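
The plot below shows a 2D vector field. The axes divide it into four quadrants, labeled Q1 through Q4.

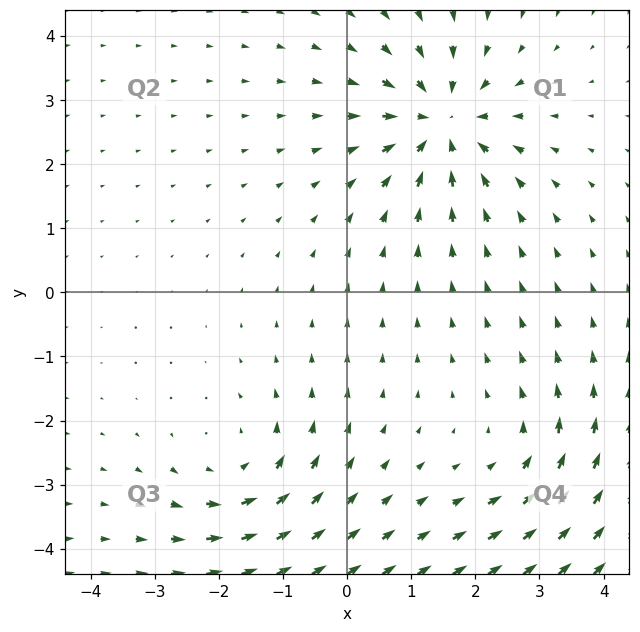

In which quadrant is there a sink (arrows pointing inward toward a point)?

The sink sits at approximately (1.5, 2.6), which lies in quadrant Q1. The divergence there is about -5, negative as expected for a sink.

Q1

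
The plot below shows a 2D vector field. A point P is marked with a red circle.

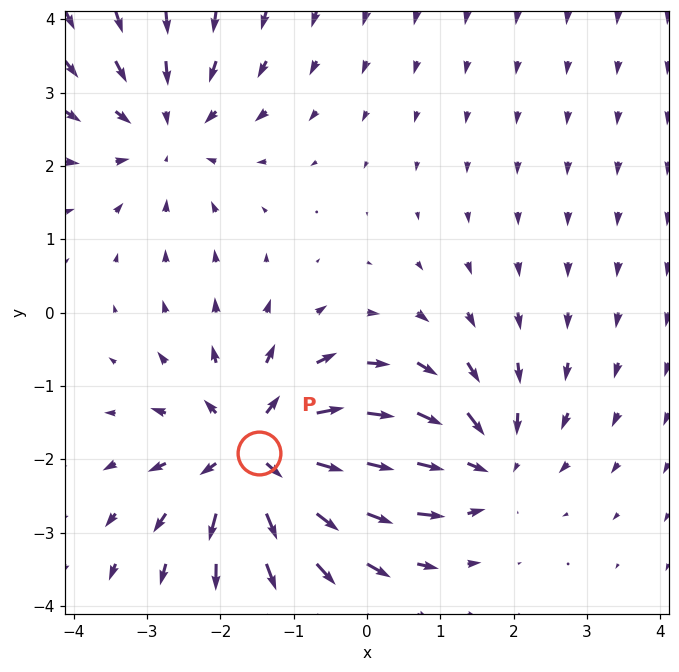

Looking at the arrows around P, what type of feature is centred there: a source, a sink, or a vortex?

At P (-1.5, -1.9) the arrows spread outward. Divergence about +6, curl ≈0 — positive divergence with near-zero curl is a source.

source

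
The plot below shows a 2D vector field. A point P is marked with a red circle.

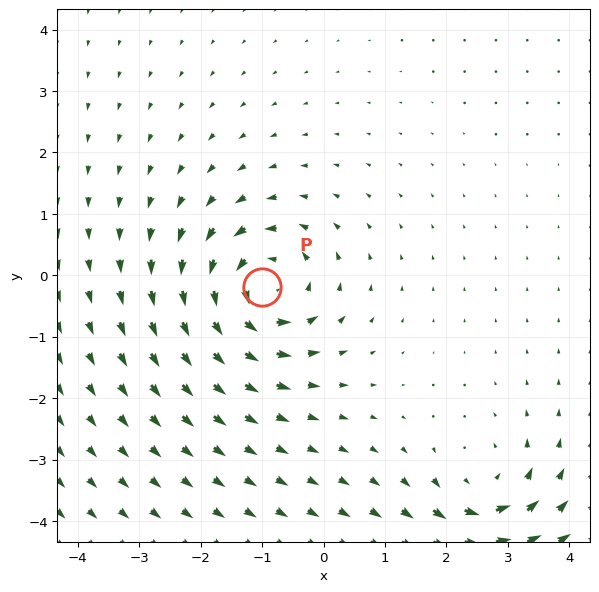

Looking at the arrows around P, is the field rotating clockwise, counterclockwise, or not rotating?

Near P at (-1.0, -0.2) the arrows circulate counterclockwise. The curl (z-component) there is about +6; positive curl means counterclockwise rotation.

counterclockwise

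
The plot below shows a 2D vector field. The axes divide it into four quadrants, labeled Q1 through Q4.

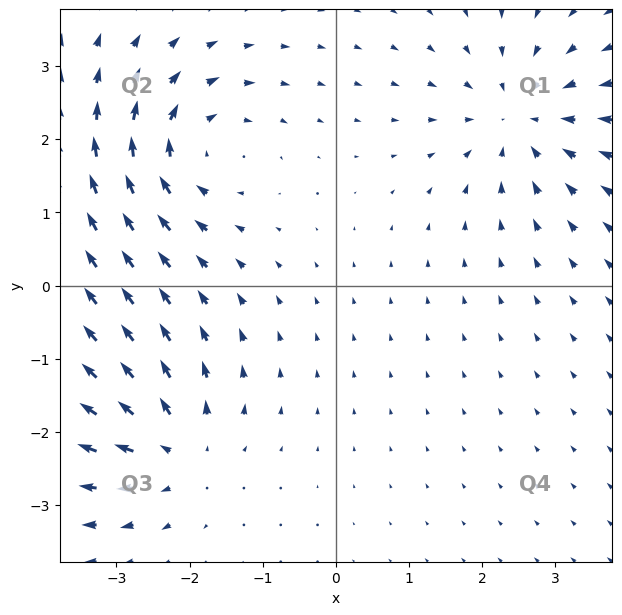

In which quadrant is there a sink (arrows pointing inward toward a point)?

The sink sits at approximately (2.5, 2.3), which lies in quadrant Q1. The divergence there is about -5, negative as expected for a sink.

Q1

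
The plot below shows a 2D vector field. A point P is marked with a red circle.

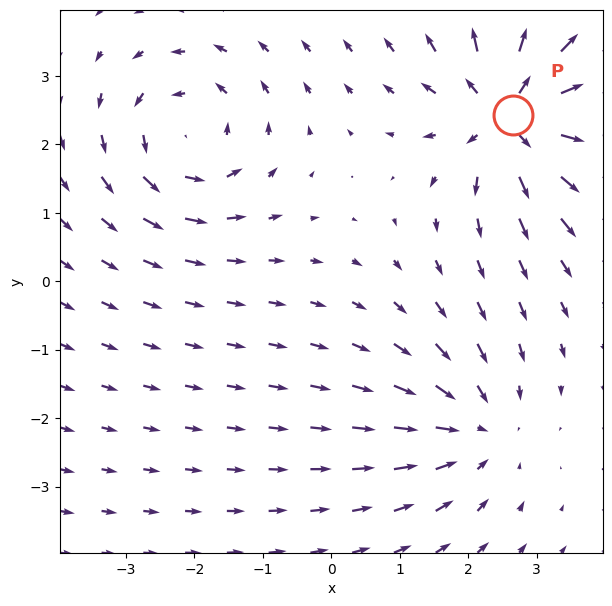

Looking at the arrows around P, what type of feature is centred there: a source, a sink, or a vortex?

At P (2.7, 2.4) the arrows spread outward. Divergence about +5, curl ≈0 — positive divergence with near-zero curl is a source.

source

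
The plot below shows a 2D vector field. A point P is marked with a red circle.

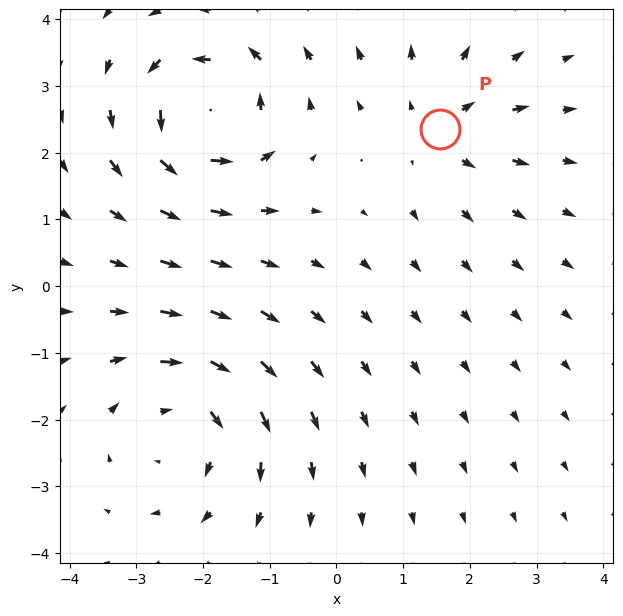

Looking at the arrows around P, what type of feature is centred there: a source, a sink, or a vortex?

At P (1.5, 2.4) the arrows spread outward. Divergence about +4, curl ≈0 — positive divergence with near-zero curl is a source.

source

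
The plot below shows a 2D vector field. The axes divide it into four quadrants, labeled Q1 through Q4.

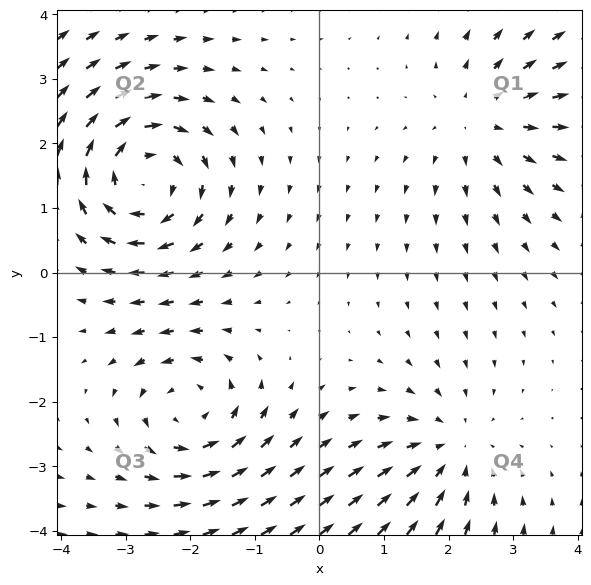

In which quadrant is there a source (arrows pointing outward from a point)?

The source sits at approximately (2.5, 2.4), which lies in quadrant Q1. The divergence there is about +2, positive as expected for a source.

Q1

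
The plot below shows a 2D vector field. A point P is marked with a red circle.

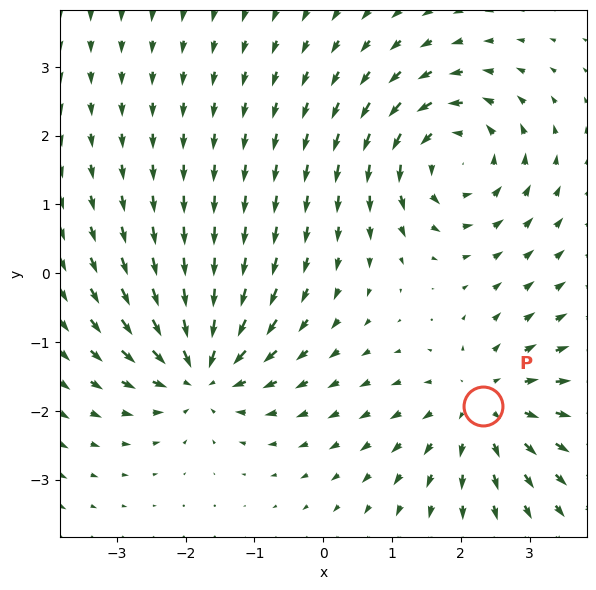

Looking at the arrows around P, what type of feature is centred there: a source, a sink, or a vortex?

At P (2.3, -1.9) the arrows spread outward. Divergence about +5, curl ≈0 — positive divergence with near-zero curl is a source.

source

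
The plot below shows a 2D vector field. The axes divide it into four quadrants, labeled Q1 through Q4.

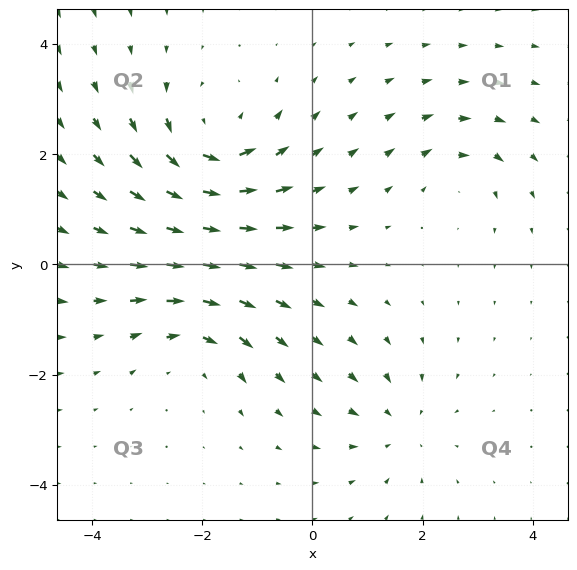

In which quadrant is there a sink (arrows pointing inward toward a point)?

The sink sits at approximately (1.5, -2.9), which lies in quadrant Q4. The divergence there is about -3, negative as expected for a sink.

Q4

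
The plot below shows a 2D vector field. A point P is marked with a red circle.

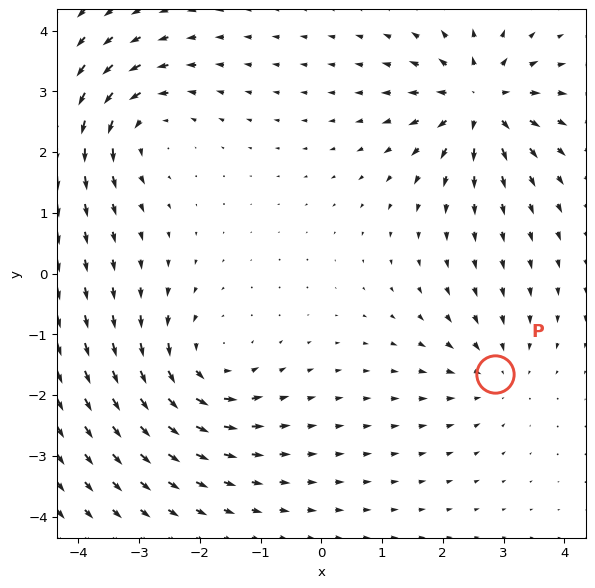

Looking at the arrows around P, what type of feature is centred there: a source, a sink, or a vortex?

At P (2.9, -1.7) the arrows converge inward. Divergence about -3, curl ≈0 — negative divergence with near-zero curl is a sink.

sink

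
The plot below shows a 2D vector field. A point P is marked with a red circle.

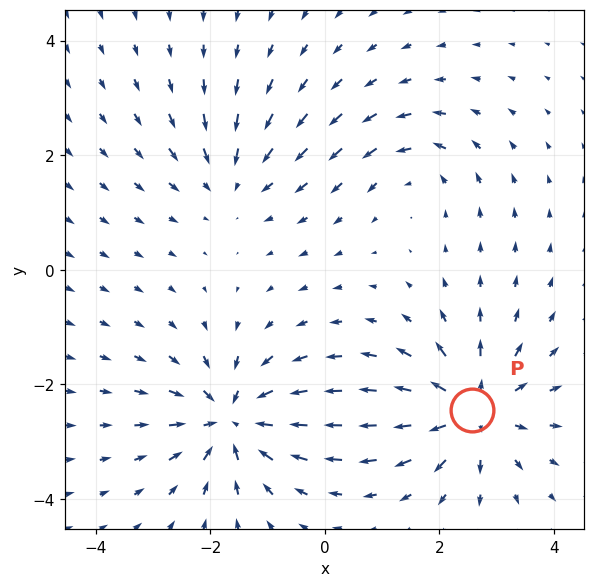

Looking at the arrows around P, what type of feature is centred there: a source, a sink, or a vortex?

source

At P (2.6, -2.5) the arrows spread outward. Divergence about +6, curl ≈0 — positive divergence with near-zero curl is a source.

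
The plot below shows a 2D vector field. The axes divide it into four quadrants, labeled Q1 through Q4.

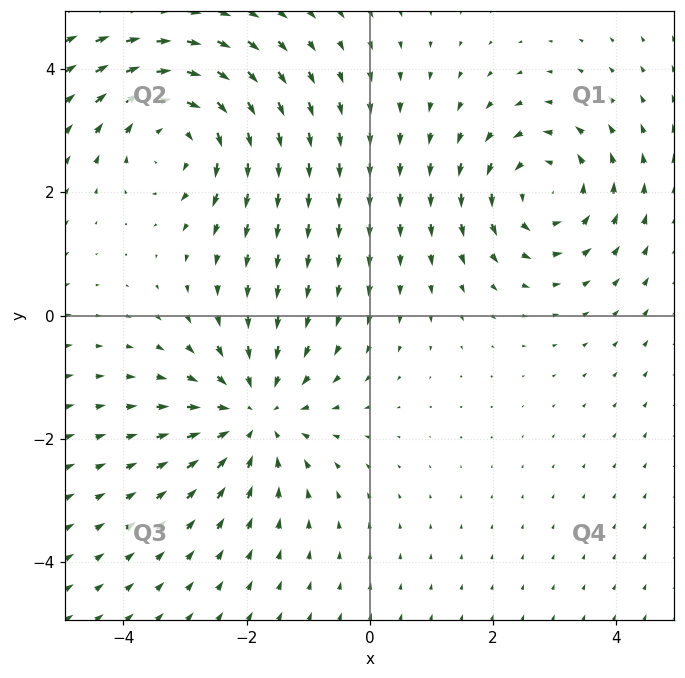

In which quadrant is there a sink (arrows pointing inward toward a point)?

Q3

The sink sits at approximately (-1.9, -1.6), which lies in quadrant Q3. The divergence there is about -4, negative as expected for a sink.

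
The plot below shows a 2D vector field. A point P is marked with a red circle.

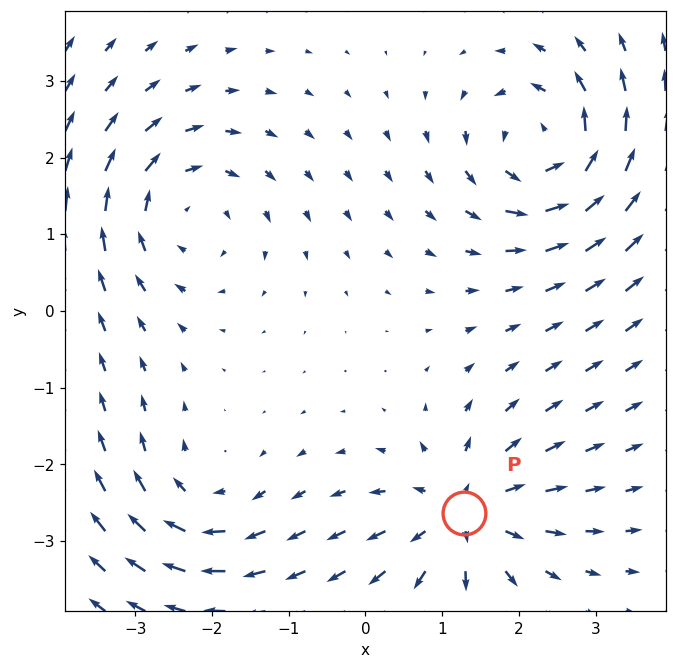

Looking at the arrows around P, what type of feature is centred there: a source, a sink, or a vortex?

source

At P (1.3, -2.6) the arrows spread outward. Divergence about +6, curl ≈0 — positive divergence with near-zero curl is a source.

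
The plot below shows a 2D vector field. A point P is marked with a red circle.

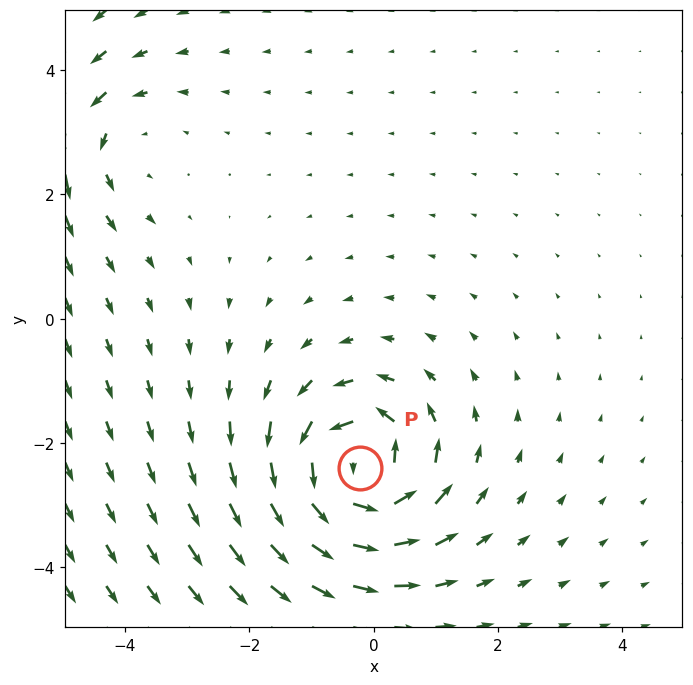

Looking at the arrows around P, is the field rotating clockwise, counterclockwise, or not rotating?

counterclockwise

Near P at (-0.2, -2.4) the arrows circulate counterclockwise. The curl (z-component) there is about +7; positive curl means counterclockwise rotation.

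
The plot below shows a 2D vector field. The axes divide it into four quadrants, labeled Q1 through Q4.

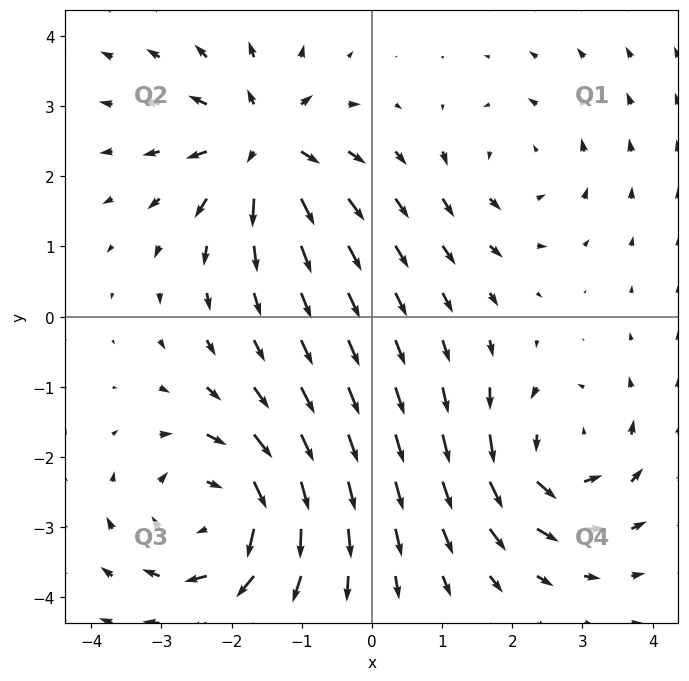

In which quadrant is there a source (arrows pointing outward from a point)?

The source sits at approximately (-1.5, 2.5), which lies in quadrant Q2. The divergence there is about +6, positive as expected for a source.

Q2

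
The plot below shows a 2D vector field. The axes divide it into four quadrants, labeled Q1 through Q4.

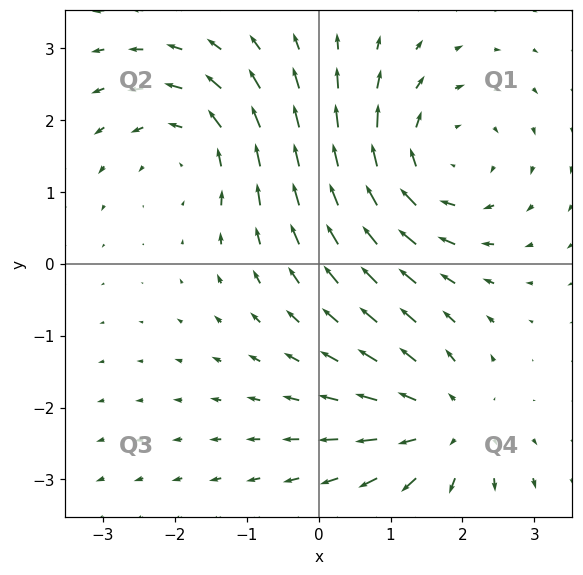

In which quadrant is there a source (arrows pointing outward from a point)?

The source sits at approximately (1.8, -2.3), which lies in quadrant Q4. The divergence there is about +4, positive as expected for a source.

Q4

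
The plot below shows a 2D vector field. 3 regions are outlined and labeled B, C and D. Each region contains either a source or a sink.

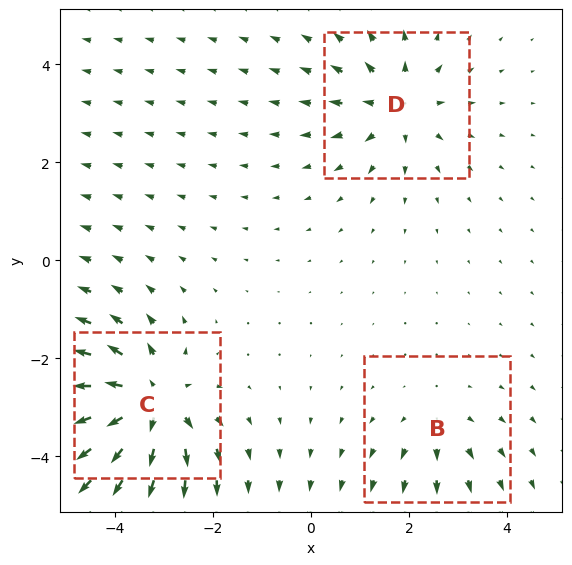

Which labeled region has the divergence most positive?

C

Divergence at each region's feature centre — B: about +2, C: about +6, D: about +3. Region C is most positive.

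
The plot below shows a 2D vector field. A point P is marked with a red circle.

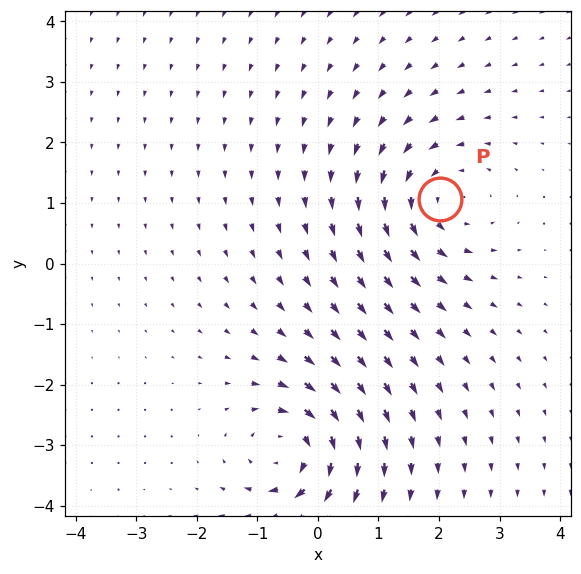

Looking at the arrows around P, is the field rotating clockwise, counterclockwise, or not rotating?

counterclockwise

Near P at (2.0, 1.1) the arrows circulate counterclockwise. The curl (z-component) there is about +4; positive curl means counterclockwise rotation.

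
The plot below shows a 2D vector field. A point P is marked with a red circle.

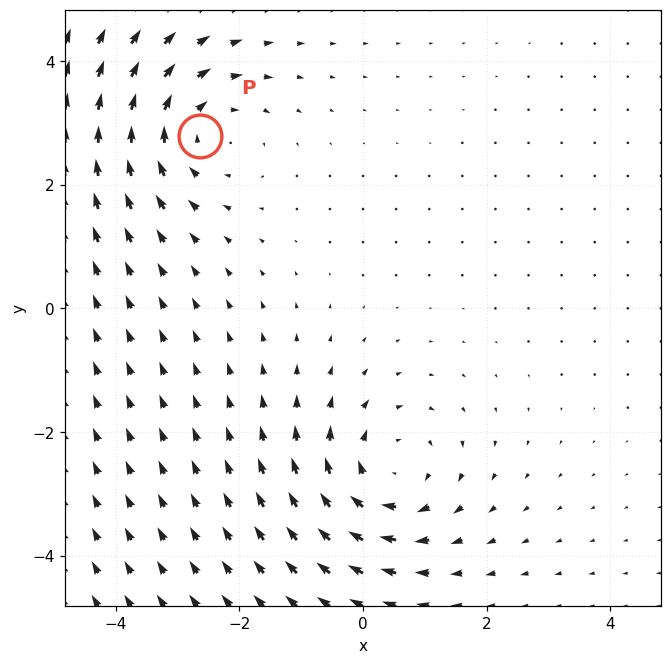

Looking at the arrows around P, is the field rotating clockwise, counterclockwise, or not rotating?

Near P at (-2.6, 2.8) the arrows circulate clockwise. The curl (z-component) there is about -3; negative curl means clockwise rotation.

clockwise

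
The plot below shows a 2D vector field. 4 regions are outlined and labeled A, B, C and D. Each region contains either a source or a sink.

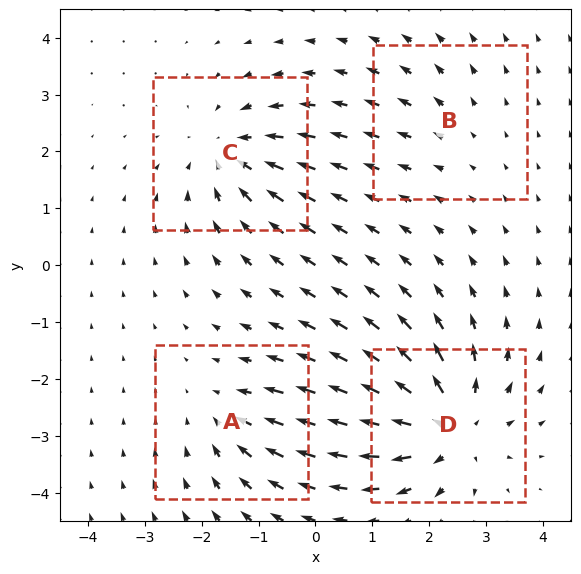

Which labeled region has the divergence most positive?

Divergence at each region's feature centre — A: about -3, B: about +2, C: about -5, D: about +7. Region D is most positive.

D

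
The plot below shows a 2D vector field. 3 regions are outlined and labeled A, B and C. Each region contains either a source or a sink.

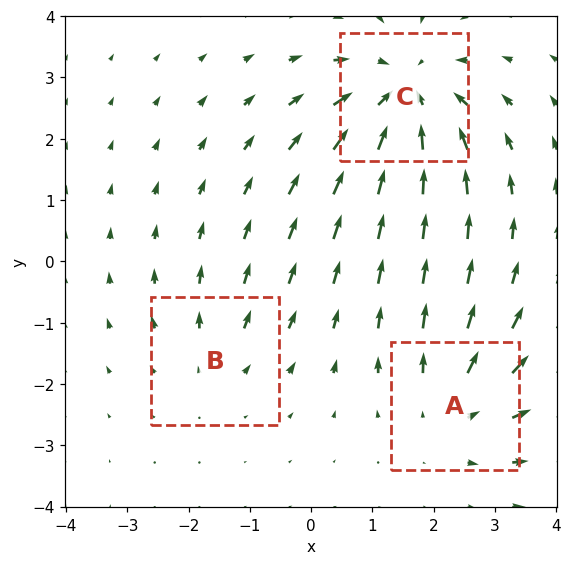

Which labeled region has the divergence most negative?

Divergence at each region's feature centre — A: about +3, B: about +2, C: about -4. Region C is most negative.

C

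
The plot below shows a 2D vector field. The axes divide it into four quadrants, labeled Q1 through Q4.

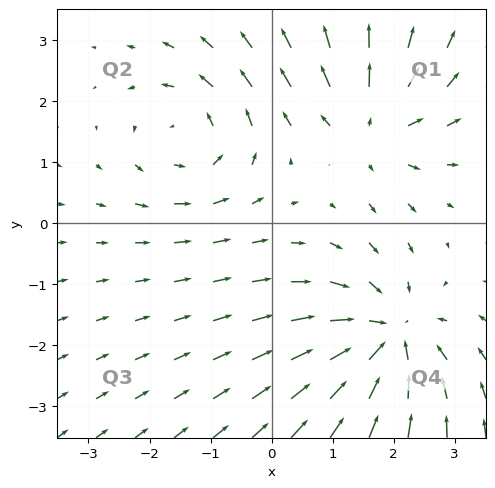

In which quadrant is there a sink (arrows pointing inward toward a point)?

The sink sits at approximately (1.9, -1.9), which lies in quadrant Q4. The divergence there is about -4, negative as expected for a sink.

Q4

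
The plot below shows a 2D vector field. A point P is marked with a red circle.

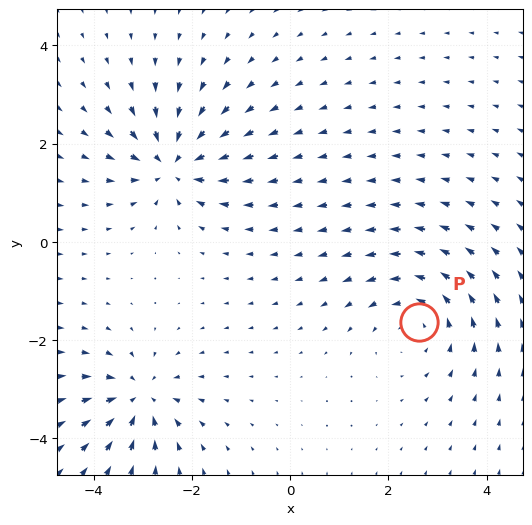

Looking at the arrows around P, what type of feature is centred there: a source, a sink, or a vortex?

At P (2.6, -1.6) the arrows circulate counterclockwise. Divergence ≈0, curl about +4 — near-zero divergence with nonzero curl is a vortex.

vortex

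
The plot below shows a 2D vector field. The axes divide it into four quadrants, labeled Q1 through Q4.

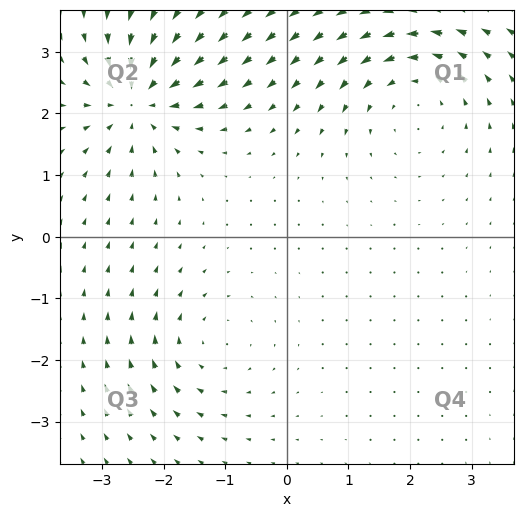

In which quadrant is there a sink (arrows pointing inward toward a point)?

Q2

The sink sits at approximately (-2.4, 2.2), which lies in quadrant Q2. The divergence there is about -6, negative as expected for a sink.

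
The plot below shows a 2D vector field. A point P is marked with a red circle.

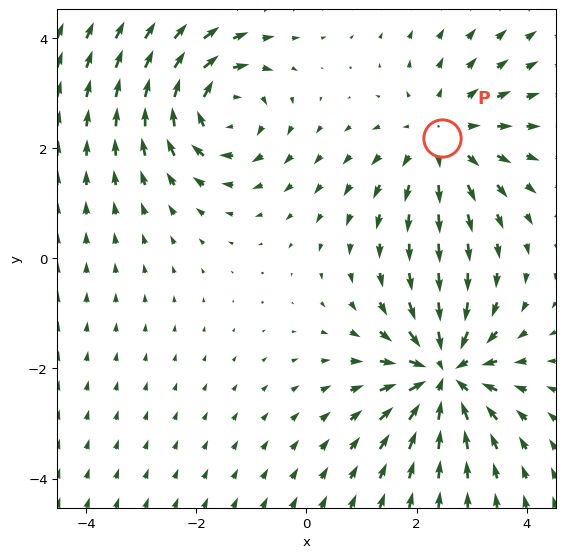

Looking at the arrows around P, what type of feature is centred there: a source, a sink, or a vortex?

source

At P (2.5, 2.2) the arrows spread outward. Divergence about +3, curl ≈0 — positive divergence with near-zero curl is a source.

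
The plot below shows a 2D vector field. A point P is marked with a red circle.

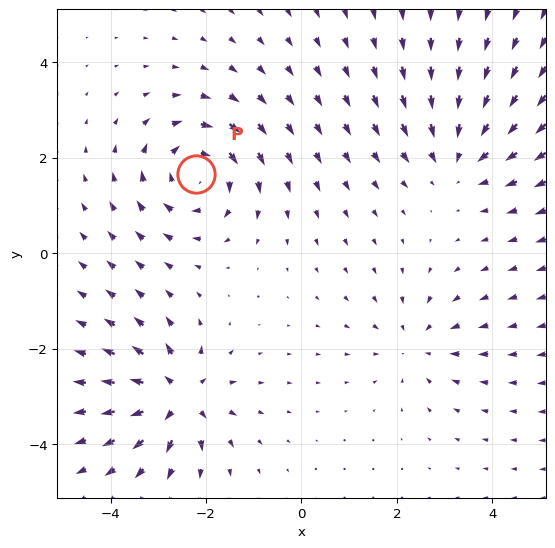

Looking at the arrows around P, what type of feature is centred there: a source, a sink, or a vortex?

At P (-2.2, 1.7) the arrows circulate clockwise. Divergence ≈0, curl about -5 — near-zero divergence with nonzero curl is a vortex.

vortex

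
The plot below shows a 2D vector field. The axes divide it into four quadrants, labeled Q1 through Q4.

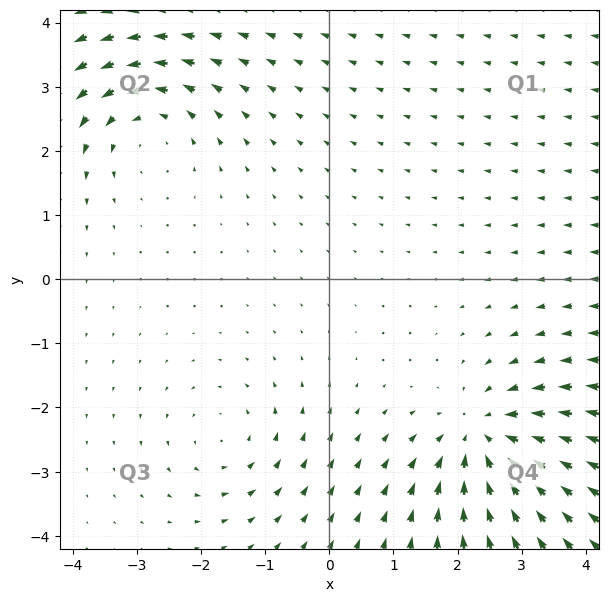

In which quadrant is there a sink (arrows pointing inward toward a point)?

Q4

The sink sits at approximately (2.4, -2.5), which lies in quadrant Q4. The divergence there is about -5, negative as expected for a sink.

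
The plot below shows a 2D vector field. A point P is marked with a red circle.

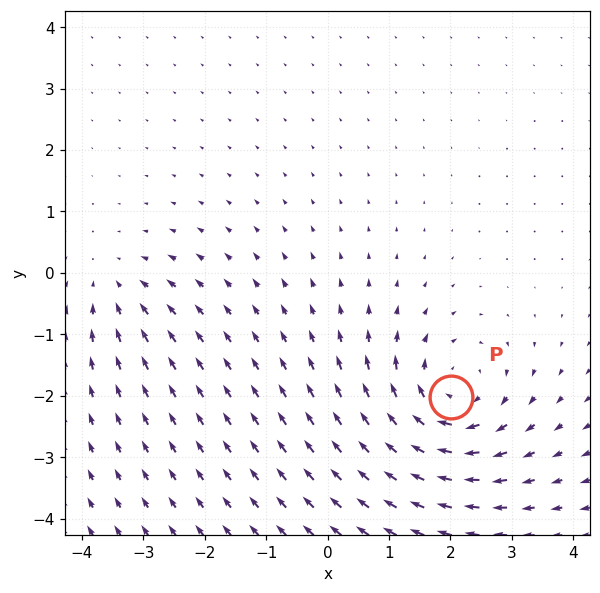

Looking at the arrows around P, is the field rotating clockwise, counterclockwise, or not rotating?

clockwise

Near P at (2.0, -2.0) the arrows circulate clockwise. The curl (z-component) there is about -5; negative curl means clockwise rotation.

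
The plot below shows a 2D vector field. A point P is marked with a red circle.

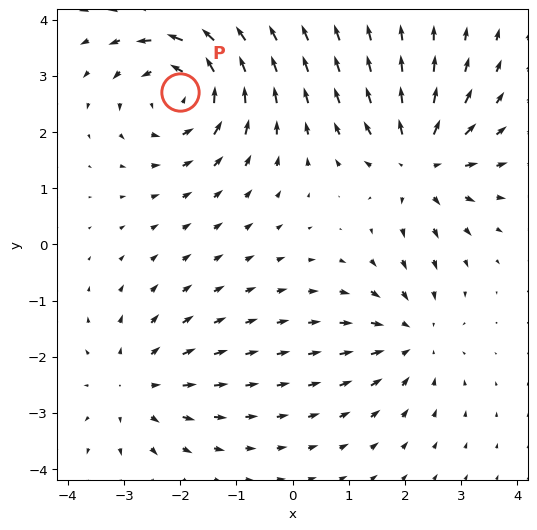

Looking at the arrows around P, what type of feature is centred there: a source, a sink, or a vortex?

vortex

At P (-2.0, 2.7) the arrows circulate counterclockwise. Divergence ≈0, curl about +6 — near-zero divergence with nonzero curl is a vortex.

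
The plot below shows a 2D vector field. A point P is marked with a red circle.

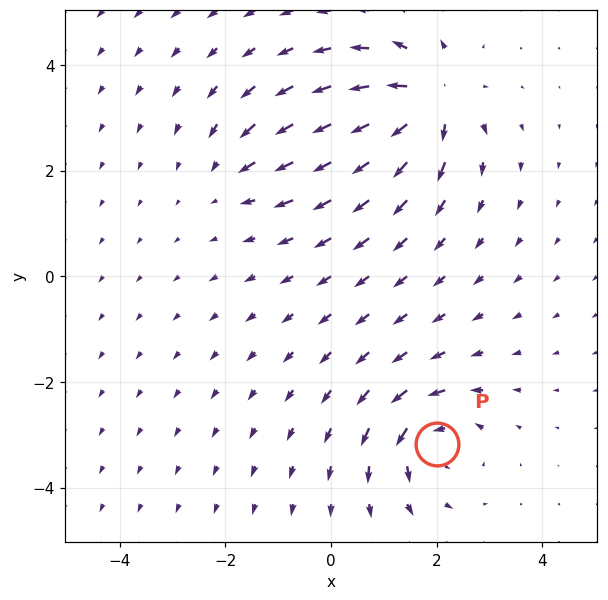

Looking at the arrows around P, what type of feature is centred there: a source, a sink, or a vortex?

At P (2.0, -3.2) the arrows circulate counterclockwise. Divergence ≈0, curl about +5 — near-zero divergence with nonzero curl is a vortex.

vortex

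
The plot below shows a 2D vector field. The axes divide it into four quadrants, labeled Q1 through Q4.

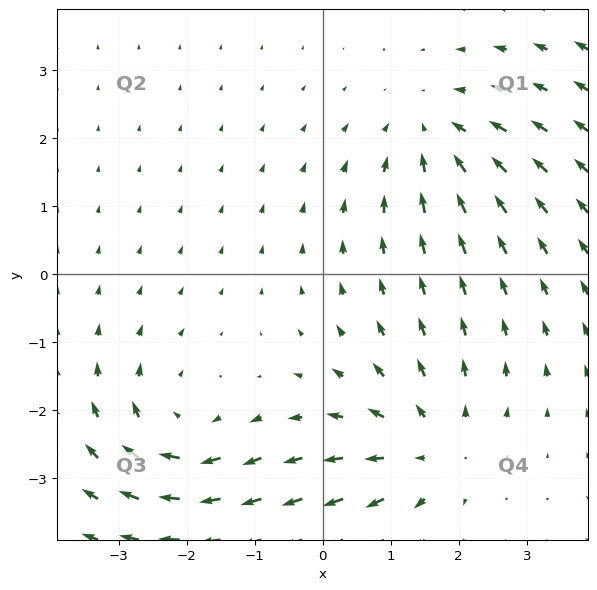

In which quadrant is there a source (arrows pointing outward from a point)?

Q4

The source sits at approximately (1.6, -2.6), which lies in quadrant Q4. The divergence there is about +3, positive as expected for a source.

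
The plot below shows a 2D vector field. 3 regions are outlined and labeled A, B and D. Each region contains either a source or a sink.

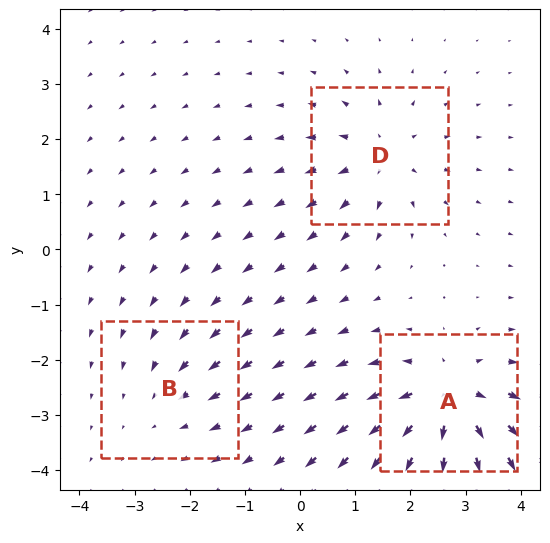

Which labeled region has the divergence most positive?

Divergence at each region's feature centre — A: about +5, B: about -2, D: about +3. Region A is most positive.

A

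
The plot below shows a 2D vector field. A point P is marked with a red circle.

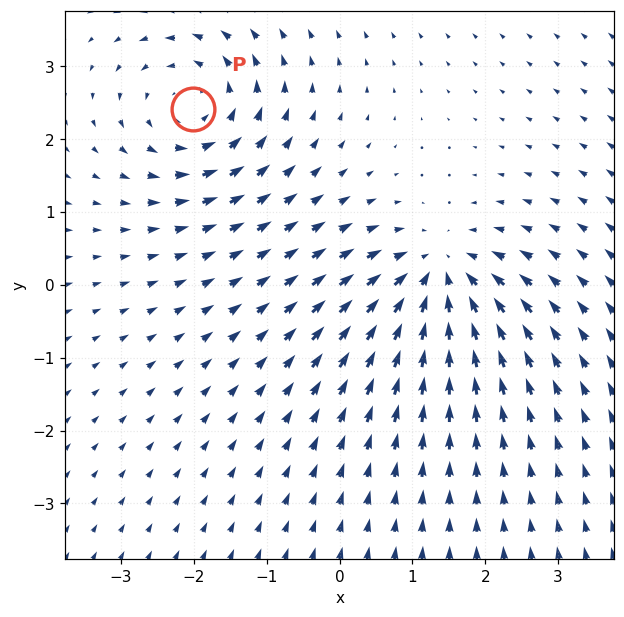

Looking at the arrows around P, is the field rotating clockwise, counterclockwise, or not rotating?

Near P at (-2.0, 2.4) the arrows circulate counterclockwise. The curl (z-component) there is about +5; positive curl means counterclockwise rotation.

counterclockwise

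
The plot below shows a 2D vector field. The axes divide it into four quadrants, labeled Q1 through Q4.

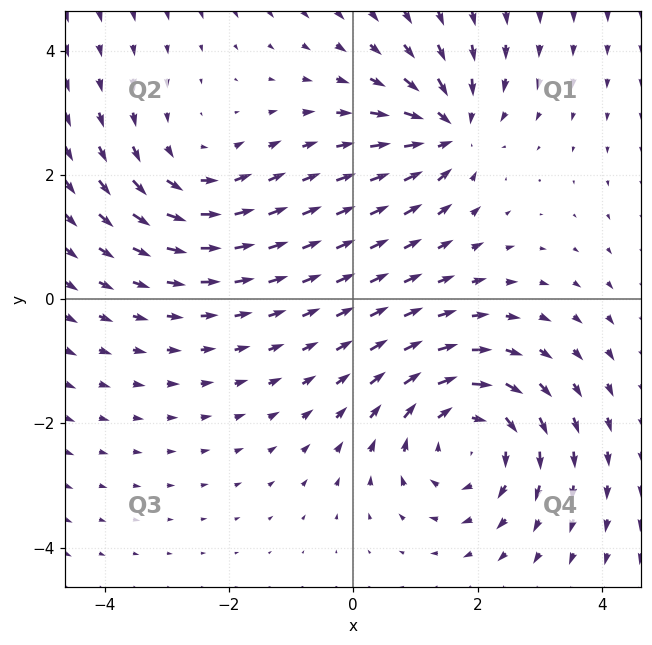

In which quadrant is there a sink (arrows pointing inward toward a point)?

Q1

The sink sits at approximately (1.5, 2.7), which lies in quadrant Q1. The divergence there is about -5, negative as expected for a sink.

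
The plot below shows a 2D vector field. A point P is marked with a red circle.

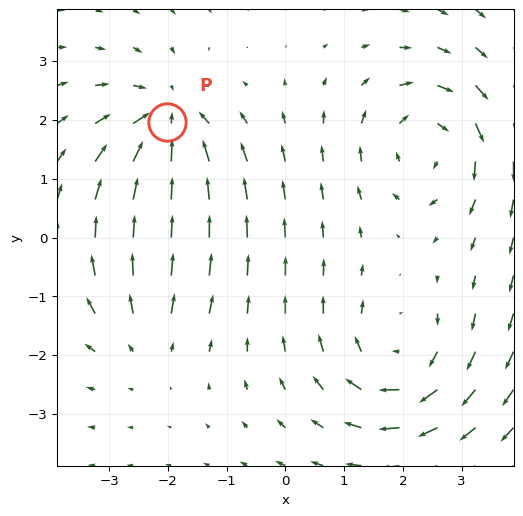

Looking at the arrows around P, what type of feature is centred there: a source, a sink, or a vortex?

At P (-2.0, 2.0) the arrows converge inward. Divergence about -5, curl ≈0 — negative divergence with near-zero curl is a sink.

sink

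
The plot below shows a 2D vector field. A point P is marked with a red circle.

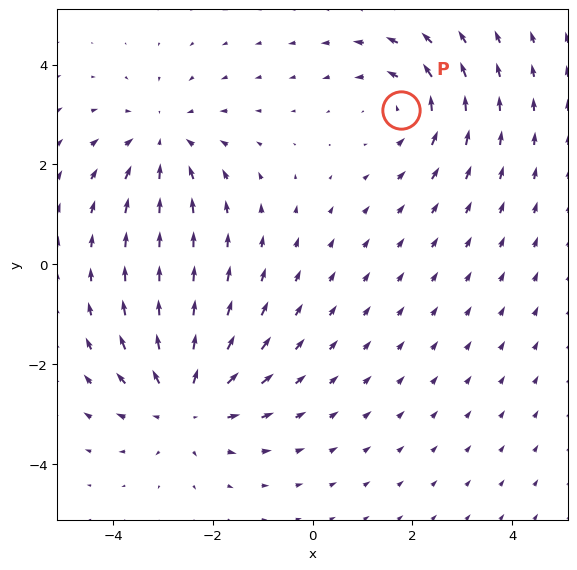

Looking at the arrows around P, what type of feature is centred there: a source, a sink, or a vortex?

vortex

At P (1.8, 3.1) the arrows circulate counterclockwise. Divergence ≈0, curl about +3 — near-zero divergence with nonzero curl is a vortex.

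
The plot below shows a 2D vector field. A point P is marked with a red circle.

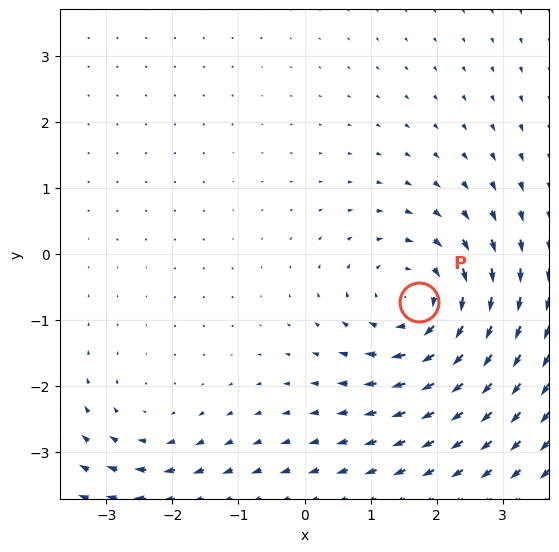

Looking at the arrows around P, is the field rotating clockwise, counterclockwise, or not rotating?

Near P at (1.7, -0.7) the arrows circulate clockwise. The curl (z-component) there is about -5; negative curl means clockwise rotation.

clockwise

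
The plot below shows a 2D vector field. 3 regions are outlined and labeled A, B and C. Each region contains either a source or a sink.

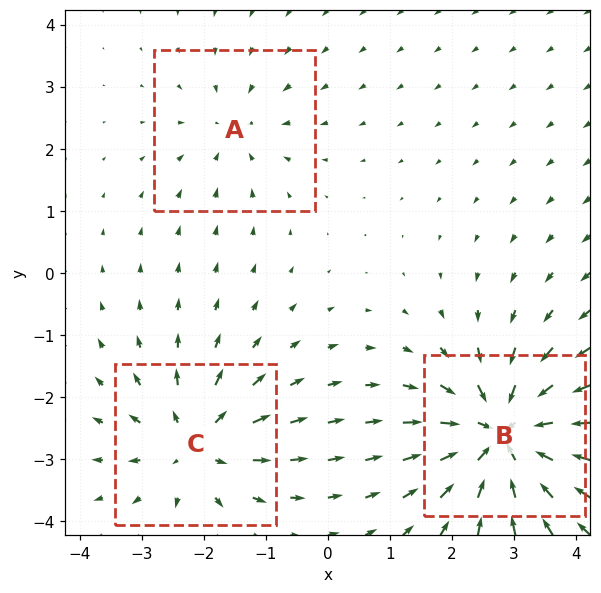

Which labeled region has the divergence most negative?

Divergence at each region's feature centre — A: about -2, B: about -5, C: about +4. Region B is most negative.

B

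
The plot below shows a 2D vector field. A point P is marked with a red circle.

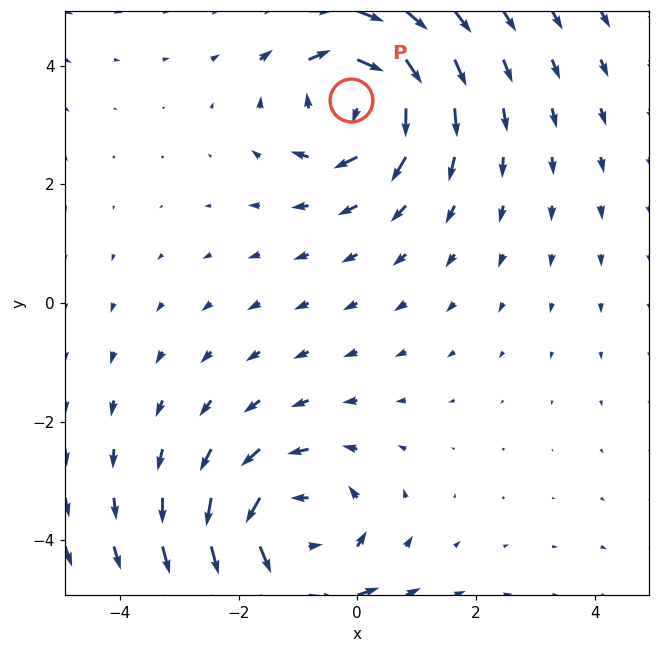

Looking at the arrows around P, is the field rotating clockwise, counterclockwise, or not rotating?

Near P at (-0.1, 3.4) the arrows circulate clockwise. The curl (z-component) there is about -4; negative curl means clockwise rotation.

clockwise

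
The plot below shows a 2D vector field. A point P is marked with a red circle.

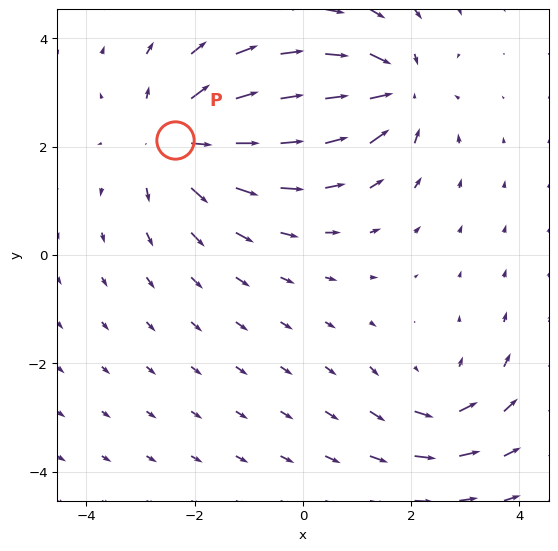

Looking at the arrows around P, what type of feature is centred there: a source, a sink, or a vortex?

At P (-2.4, 2.1) the arrows spread outward. Divergence about +4, curl ≈0 — positive divergence with near-zero curl is a source.

source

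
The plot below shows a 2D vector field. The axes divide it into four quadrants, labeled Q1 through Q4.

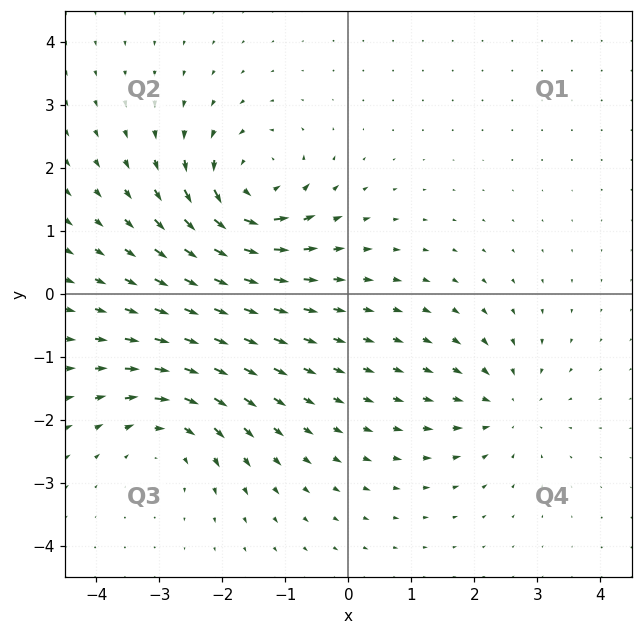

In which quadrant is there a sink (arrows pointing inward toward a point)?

Q4

The sink sits at approximately (2.5, -1.8), which lies in quadrant Q4. The divergence there is about -4, negative as expected for a sink.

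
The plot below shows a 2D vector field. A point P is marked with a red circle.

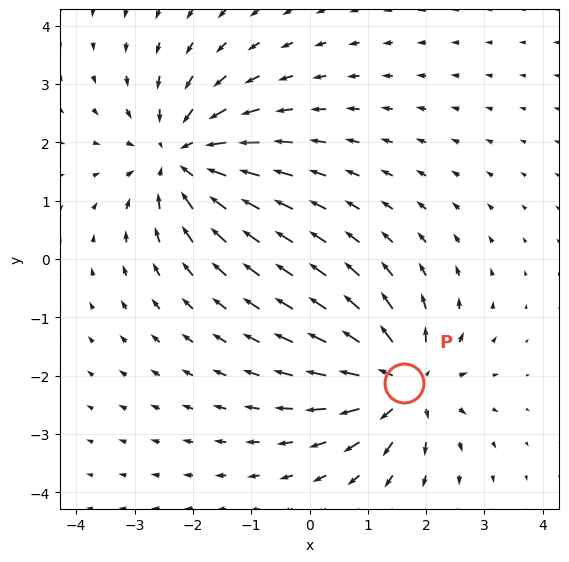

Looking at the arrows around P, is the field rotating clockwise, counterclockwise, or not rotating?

not rotating

Near P at (1.6, -2.1) the arrows show no circulation. The curl there is ≈0.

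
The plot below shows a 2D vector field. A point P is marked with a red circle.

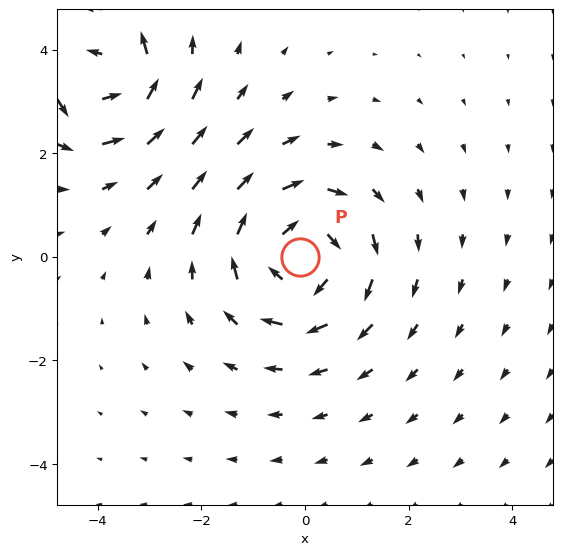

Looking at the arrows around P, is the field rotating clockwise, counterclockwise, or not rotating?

Near P at (-0.1, -0.0) the arrows circulate clockwise. The curl (z-component) there is about -4; negative curl means clockwise rotation.

clockwise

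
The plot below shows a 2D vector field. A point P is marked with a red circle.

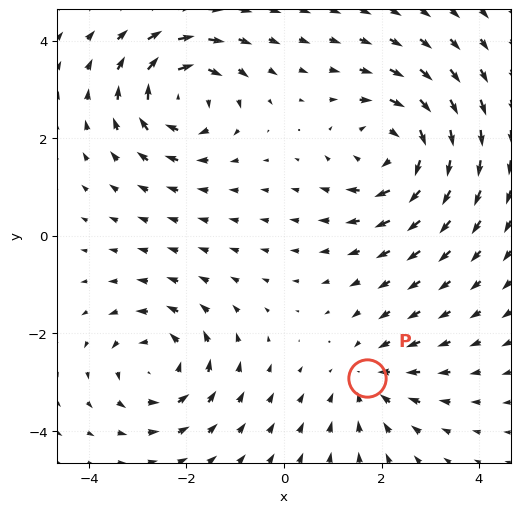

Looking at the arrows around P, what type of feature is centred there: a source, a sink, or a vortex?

At P (1.7, -2.9) the arrows converge inward. Divergence about -2, curl ≈0 — negative divergence with near-zero curl is a sink.

sink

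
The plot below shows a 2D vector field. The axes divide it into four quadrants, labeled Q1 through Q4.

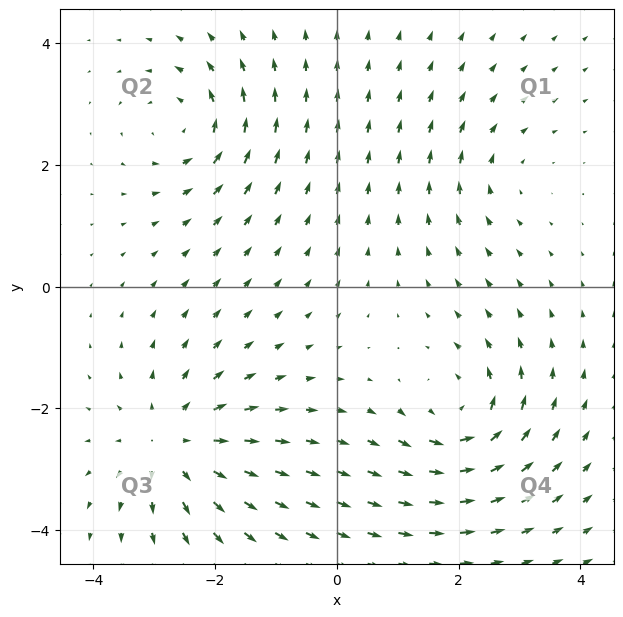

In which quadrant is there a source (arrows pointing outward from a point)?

The source sits at approximately (-2.7, -2.6), which lies in quadrant Q3. The divergence there is about +4, positive as expected for a source.

Q3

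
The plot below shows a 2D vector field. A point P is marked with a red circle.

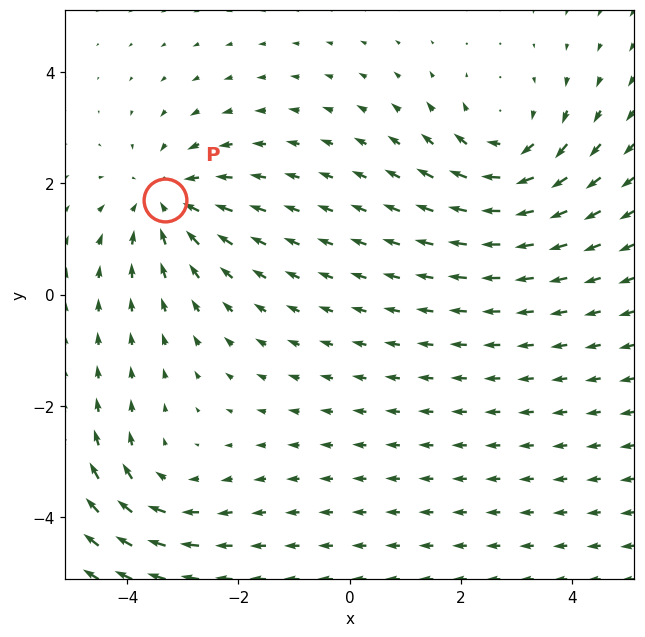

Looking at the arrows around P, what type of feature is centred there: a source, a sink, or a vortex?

At P (-3.3, 1.7) the arrows converge inward. Divergence about -3, curl ≈0 — negative divergence with near-zero curl is a sink.

sink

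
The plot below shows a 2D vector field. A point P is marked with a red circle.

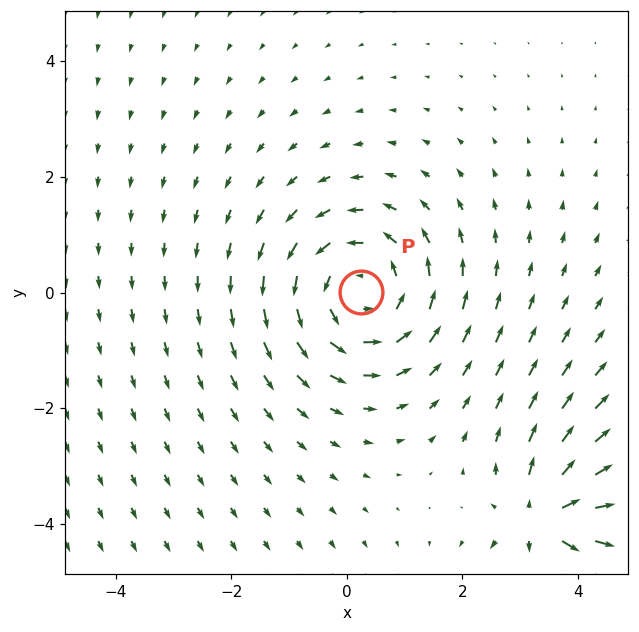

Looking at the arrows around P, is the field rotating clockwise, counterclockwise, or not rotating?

Near P at (0.2, 0.0) the arrows circulate counterclockwise. The curl (z-component) there is about +4; positive curl means counterclockwise rotation.

counterclockwise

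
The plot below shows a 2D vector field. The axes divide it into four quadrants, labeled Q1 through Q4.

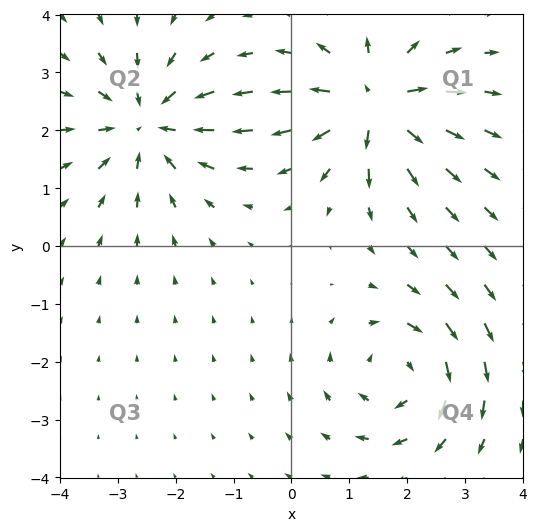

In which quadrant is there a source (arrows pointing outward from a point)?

Q1

The source sits at approximately (1.4, 2.5), which lies in quadrant Q1. The divergence there is about +7, positive as expected for a source.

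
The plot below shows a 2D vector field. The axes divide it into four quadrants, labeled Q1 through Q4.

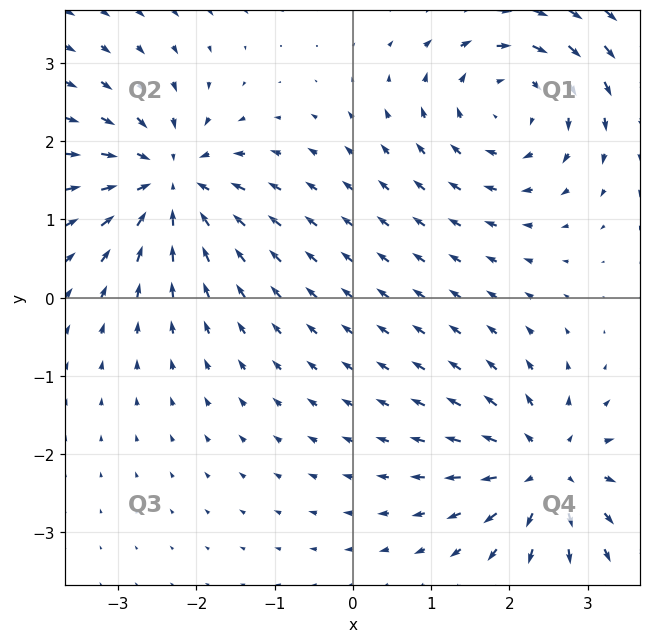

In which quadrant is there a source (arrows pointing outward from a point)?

The source sits at approximately (2.5, -2.2), which lies in quadrant Q4. The divergence there is about +6, positive as expected for a source.

Q4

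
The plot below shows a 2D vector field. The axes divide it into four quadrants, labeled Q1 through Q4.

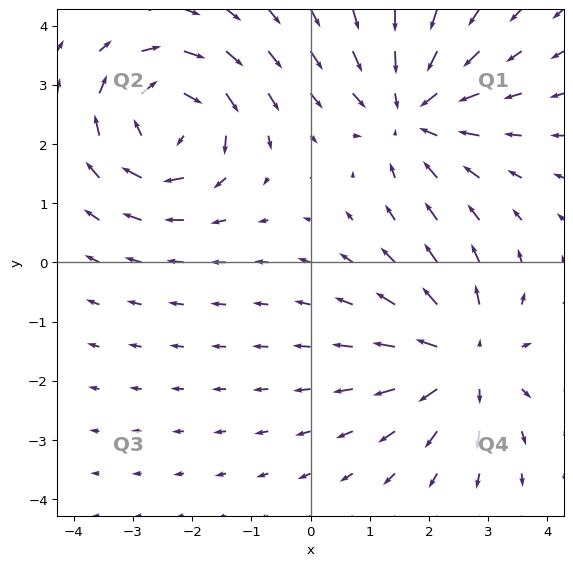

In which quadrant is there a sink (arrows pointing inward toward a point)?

The sink sits at approximately (1.7, 2.5), which lies in quadrant Q1. The divergence there is about -4, negative as expected for a sink.

Q1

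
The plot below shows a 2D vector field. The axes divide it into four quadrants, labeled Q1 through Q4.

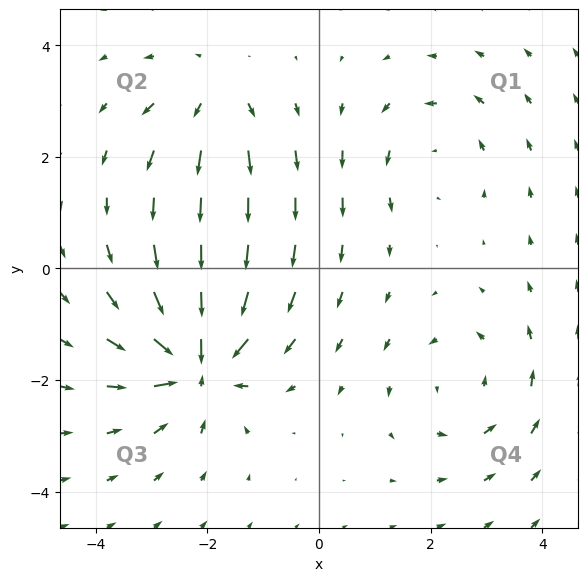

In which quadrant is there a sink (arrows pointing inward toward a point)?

Q3

The sink sits at approximately (-2.2, -1.7), which lies in quadrant Q3. The divergence there is about -7, negative as expected for a sink.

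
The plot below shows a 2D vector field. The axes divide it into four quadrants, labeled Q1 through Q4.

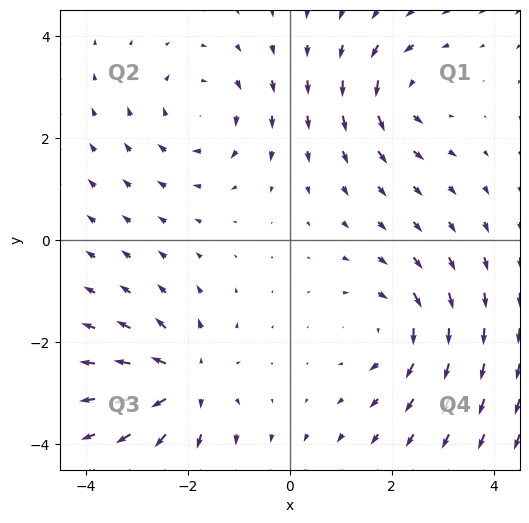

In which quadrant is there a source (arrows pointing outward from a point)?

Q3

The source sits at approximately (-2.0, -2.8), which lies in quadrant Q3. The divergence there is about +5, positive as expected for a source.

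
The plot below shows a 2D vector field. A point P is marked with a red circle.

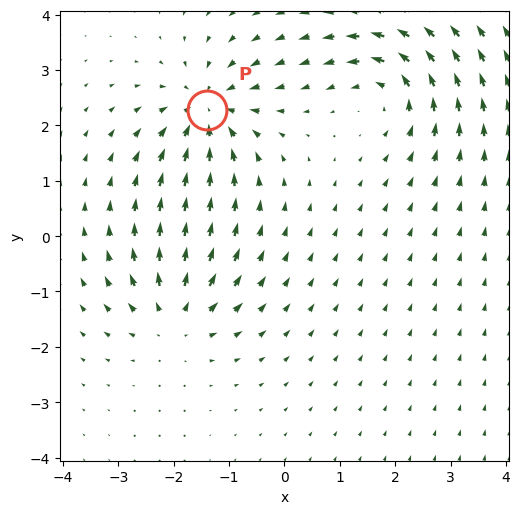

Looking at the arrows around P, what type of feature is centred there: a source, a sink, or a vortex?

sink

At P (-1.4, 2.3) the arrows converge inward. Divergence about -5, curl ≈0 — negative divergence with near-zero curl is a sink.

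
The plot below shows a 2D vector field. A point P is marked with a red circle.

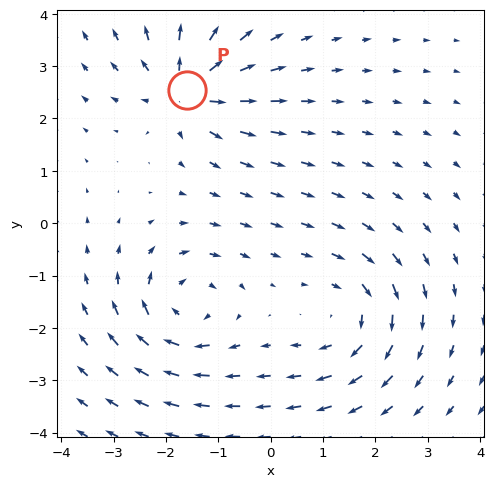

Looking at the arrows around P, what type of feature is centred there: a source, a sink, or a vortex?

source

At P (-1.6, 2.5) the arrows spread outward. Divergence about +4, curl ≈0 — positive divergence with near-zero curl is a source.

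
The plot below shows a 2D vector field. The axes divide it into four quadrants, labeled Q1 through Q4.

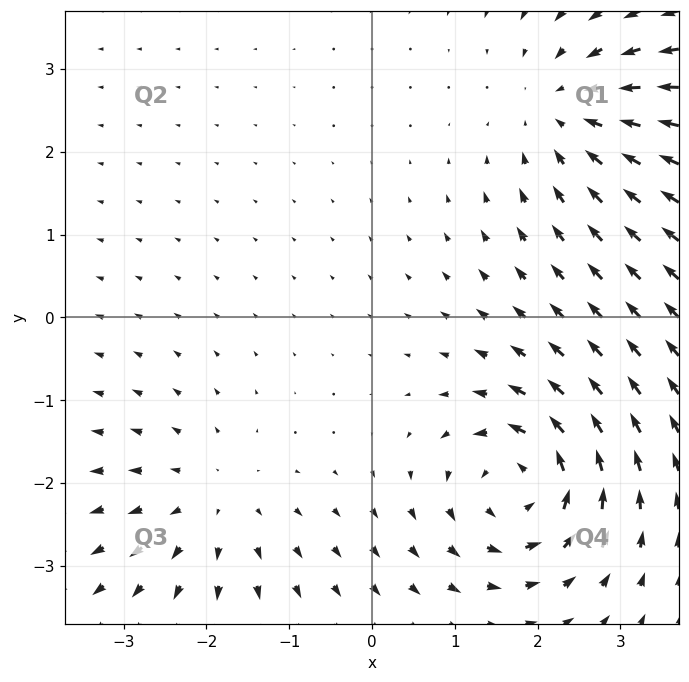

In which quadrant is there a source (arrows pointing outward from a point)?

Q3

The source sits at approximately (-1.9, -2.2), which lies in quadrant Q3. The divergence there is about +3, positive as expected for a source.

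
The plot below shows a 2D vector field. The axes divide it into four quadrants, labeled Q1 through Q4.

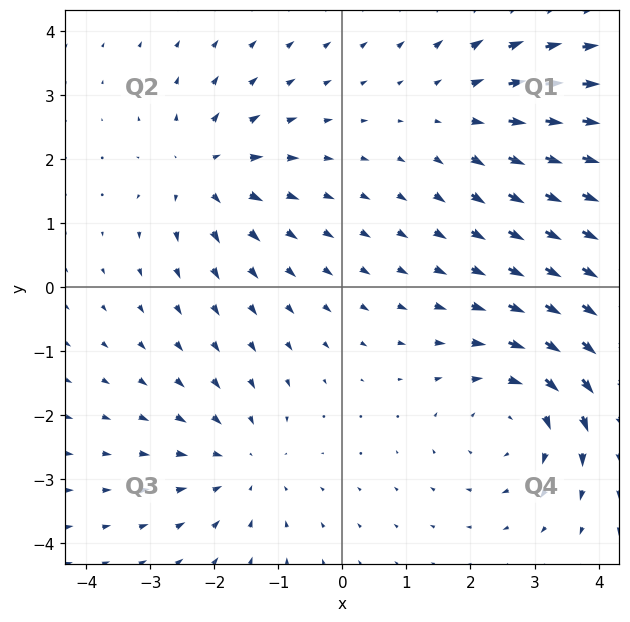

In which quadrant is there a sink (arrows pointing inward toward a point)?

The sink sits at approximately (-1.6, -2.8), which lies in quadrant Q3. The divergence there is about -3, negative as expected for a sink.

Q3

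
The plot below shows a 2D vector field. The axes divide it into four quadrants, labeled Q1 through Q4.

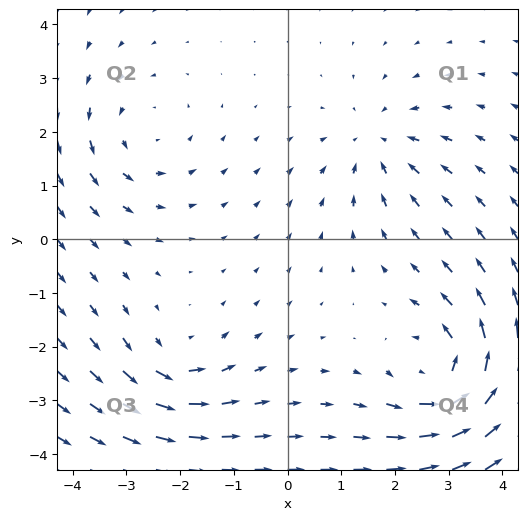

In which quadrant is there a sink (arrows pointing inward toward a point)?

The sink sits at approximately (1.7, 1.8), which lies in quadrant Q1. The divergence there is about -3, negative as expected for a sink.

Q1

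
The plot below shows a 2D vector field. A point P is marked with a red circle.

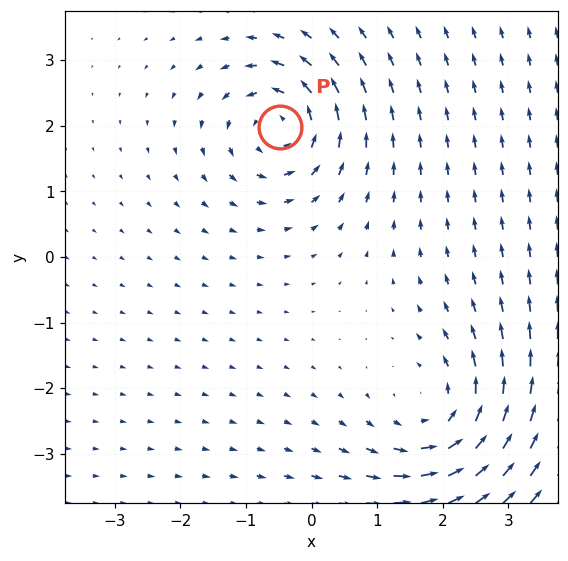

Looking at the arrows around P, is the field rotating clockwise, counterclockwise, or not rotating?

Near P at (-0.5, 2.0) the arrows circulate counterclockwise. The curl (z-component) there is about +4; positive curl means counterclockwise rotation.

counterclockwise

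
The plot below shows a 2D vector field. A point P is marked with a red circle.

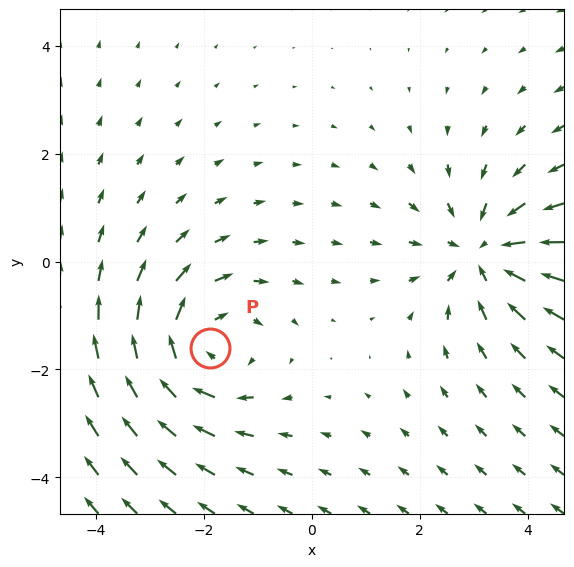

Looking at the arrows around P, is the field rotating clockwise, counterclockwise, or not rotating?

clockwise

Near P at (-1.9, -1.6) the arrows circulate clockwise. The curl (z-component) there is about -4; negative curl means clockwise rotation.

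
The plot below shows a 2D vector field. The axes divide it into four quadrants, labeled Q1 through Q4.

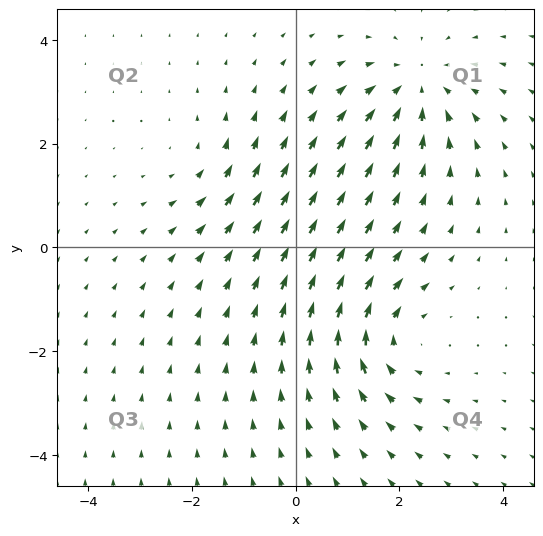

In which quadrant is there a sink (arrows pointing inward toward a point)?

The sink sits at approximately (2.3, 3.1), which lies in quadrant Q1. The divergence there is about -4, negative as expected for a sink.

Q1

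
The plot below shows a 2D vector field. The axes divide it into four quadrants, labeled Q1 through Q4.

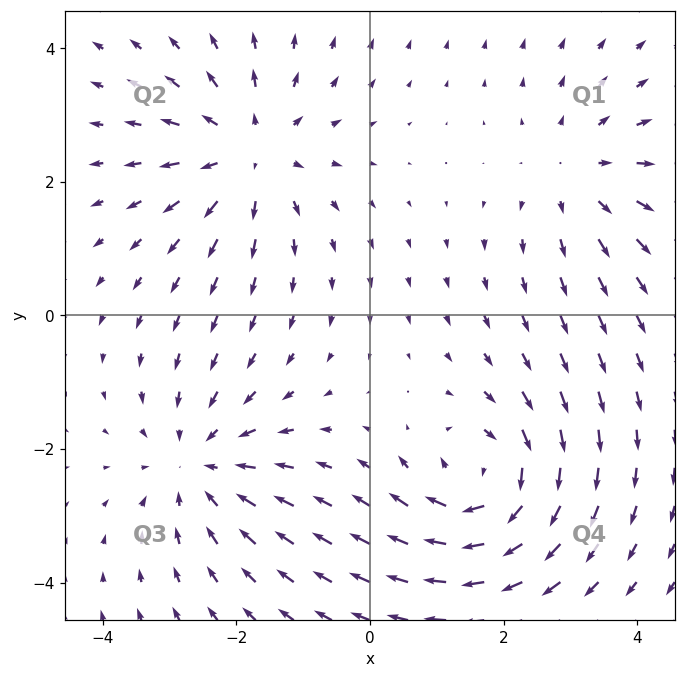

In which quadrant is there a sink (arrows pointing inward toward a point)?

Q3

The sink sits at approximately (-2.6, -2.2), which lies in quadrant Q3. The divergence there is about -4, negative as expected for a sink.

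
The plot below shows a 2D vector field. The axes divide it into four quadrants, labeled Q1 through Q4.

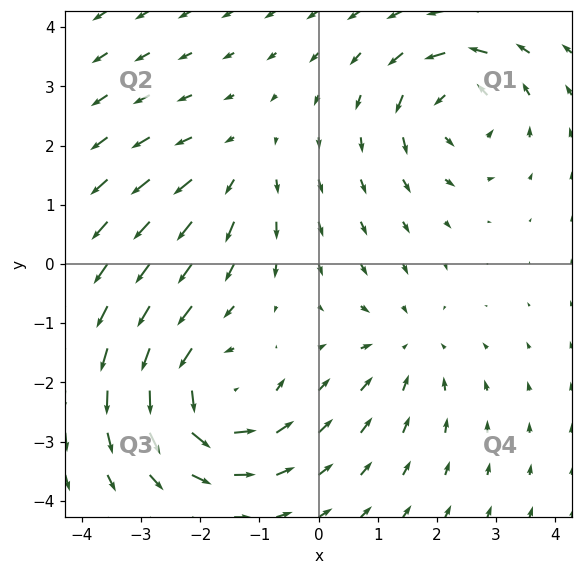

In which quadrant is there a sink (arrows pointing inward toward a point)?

Q4

The sink sits at approximately (1.5, -1.4), which lies in quadrant Q4. The divergence there is about -3, negative as expected for a sink.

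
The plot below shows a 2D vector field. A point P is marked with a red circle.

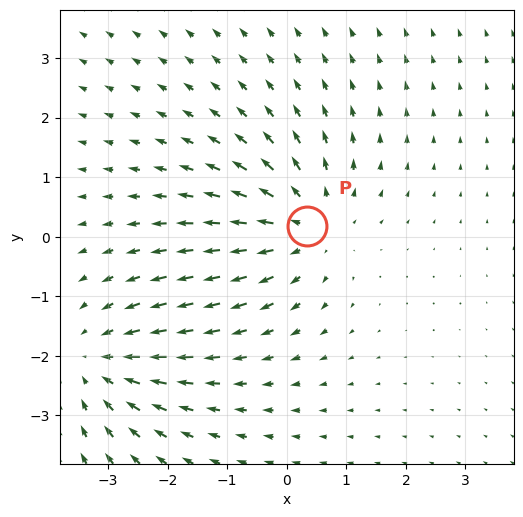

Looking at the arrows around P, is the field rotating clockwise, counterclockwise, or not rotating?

not rotating

Near P at (0.3, 0.2) the arrows show no circulation. The curl there is ≈0.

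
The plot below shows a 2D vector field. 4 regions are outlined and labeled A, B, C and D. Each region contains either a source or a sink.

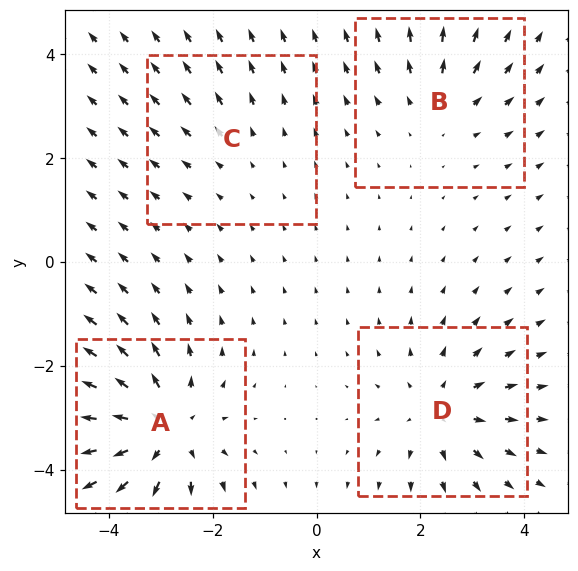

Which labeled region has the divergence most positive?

Divergence at each region's feature centre — A: about +6, B: about +3, C: about +2, D: about +4. Region A is most positive.

A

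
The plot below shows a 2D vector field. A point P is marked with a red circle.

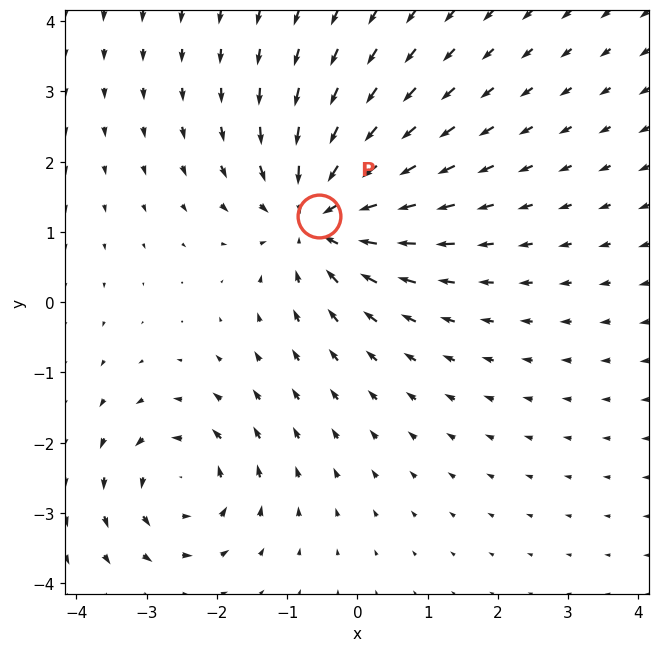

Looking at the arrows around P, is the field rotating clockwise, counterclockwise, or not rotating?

Near P at (-0.5, 1.2) the arrows show no circulation. The curl there is ≈0.

not rotating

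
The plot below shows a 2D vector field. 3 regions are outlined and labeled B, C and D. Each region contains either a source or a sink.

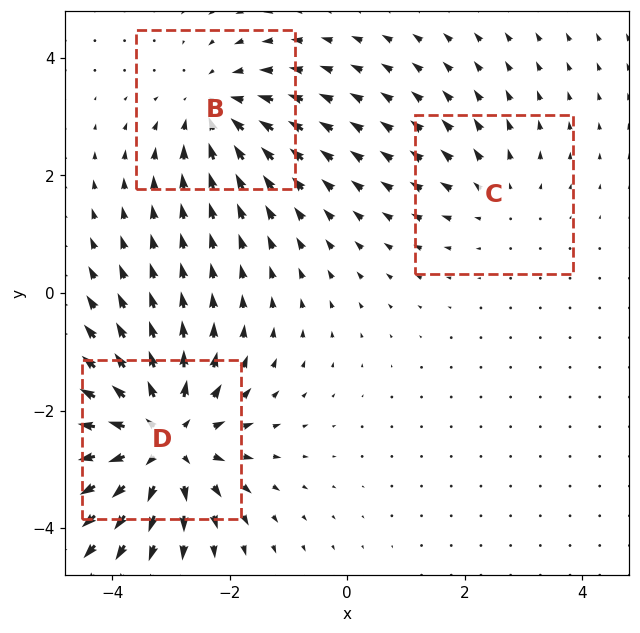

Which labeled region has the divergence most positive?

Divergence at each region's feature centre — B: about -3, C: about +2, D: about +5. Region D is most positive.

D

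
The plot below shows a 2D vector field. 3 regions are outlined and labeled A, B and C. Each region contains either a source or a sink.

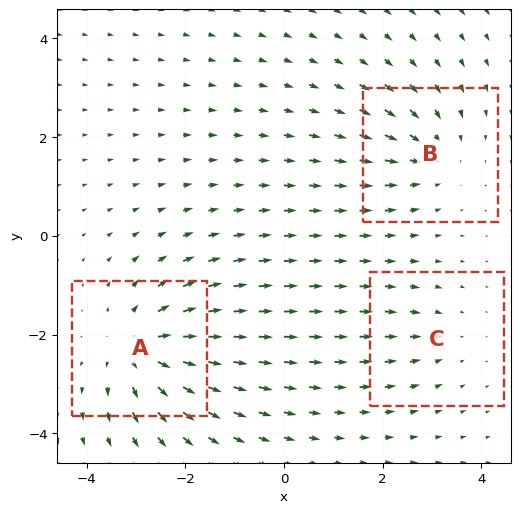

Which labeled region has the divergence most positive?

Divergence at each region's feature centre — A: about +5, B: about -3, C: about -2. Region A is most positive.

A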